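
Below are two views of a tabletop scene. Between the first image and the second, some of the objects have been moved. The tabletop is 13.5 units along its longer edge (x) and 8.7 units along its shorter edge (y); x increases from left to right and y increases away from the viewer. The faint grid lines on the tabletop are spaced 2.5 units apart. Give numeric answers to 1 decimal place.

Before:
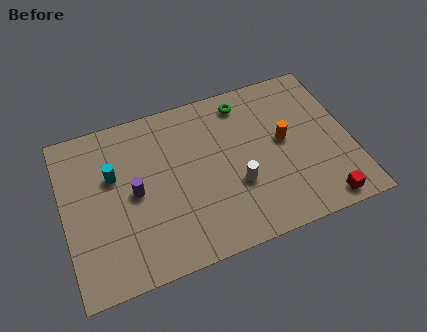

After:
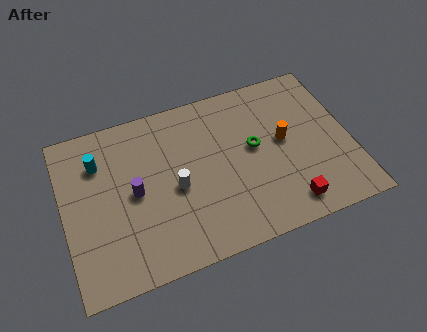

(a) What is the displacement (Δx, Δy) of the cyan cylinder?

(-0.6, 0.9)

The cyan cylinder was at about (2.4, 5.5) and moved to about (1.8, 6.4).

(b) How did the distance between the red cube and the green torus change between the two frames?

-3.5

The distance was about 7.2 in the first image and 3.7 in the second, so they moved 3.5 units closer together.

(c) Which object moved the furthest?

the white cylinder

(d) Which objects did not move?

the purple cylinder and the orange cylinder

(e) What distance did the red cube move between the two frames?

1.6

From (11.8, 0.9) to (10.2, 1.3), the red cube covered √(1.6² + 0.4²) ≈ 1.6 units.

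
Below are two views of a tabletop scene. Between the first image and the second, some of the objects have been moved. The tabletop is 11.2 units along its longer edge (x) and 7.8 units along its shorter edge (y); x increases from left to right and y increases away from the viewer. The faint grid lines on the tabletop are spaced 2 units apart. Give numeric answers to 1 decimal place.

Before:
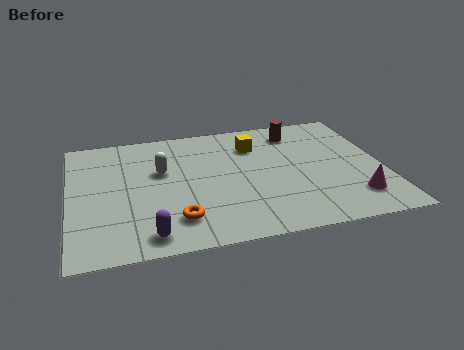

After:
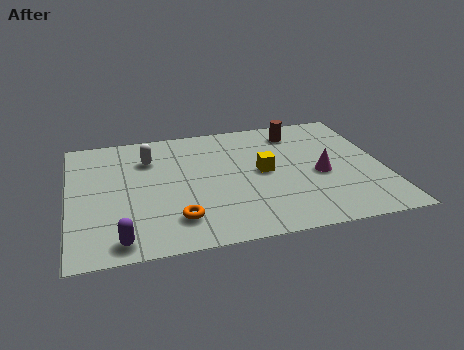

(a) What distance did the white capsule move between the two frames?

1.0

The white capsule was near (3.3, 4.8) before and (2.9, 5.7) after, so it travelled √(0.4² + 0.9²) ≈ 1.0 units.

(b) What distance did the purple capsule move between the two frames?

1.0

The purple capsule was near (2.7, 1.0) before and (1.7, 0.9) after, so it travelled √(1.0² + 0.1²) ≈ 1.0 units.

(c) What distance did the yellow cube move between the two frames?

1.8

The yellow cube was near (6.7, 5.8) before and (6.9, 4.0) after, so it travelled √(0.2² + 1.8²) ≈ 1.8 units.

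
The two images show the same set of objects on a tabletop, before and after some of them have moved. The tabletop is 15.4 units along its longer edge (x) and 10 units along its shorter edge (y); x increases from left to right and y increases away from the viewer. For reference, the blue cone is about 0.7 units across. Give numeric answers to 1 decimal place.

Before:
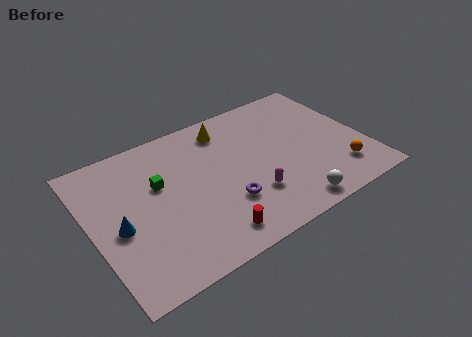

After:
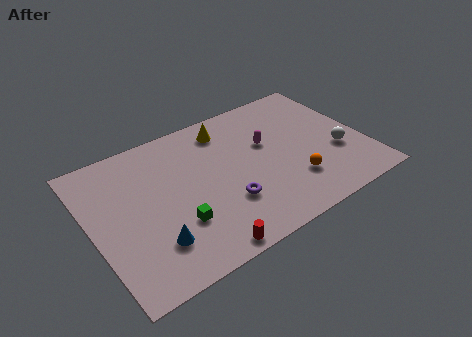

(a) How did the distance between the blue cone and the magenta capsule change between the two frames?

+0.6

Before: roughly 7.4 units apart; after: 8.0. That's 0.6 units further apart.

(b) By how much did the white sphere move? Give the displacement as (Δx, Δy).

(3.3, 2.5)

The white sphere was at about (10.5, 1.1) and moved to about (13.8, 3.6).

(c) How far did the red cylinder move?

0.9

The red cylinder moved from about (6.0, 1.5) to (5.4, 0.8), a distance of √(0.6² + 0.7²) ≈ 0.9.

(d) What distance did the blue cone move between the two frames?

2.5

The blue cone was near (1.4, 4.4) before and (3.0, 2.5) after, so it travelled √(1.6² + 1.9²) ≈ 2.5 units.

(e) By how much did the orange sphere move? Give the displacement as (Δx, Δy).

(-2.6, 0.5)

The orange sphere was at about (13.6, 2.2) and moved to about (11.0, 2.7).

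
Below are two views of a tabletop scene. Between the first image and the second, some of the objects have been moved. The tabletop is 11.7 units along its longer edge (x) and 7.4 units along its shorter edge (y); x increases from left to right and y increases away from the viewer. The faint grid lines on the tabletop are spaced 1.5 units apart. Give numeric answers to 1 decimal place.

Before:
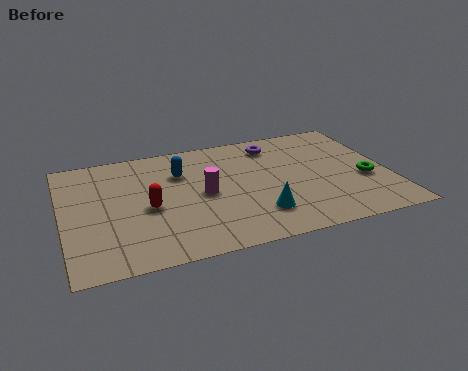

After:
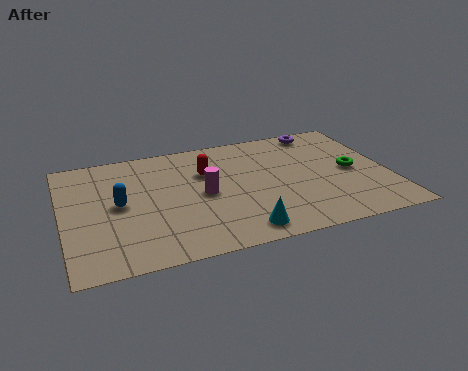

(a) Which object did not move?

the magenta cylinder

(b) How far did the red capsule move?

2.8

From (3.0, 3.3) to (5.2, 5.0), the red capsule covered √(2.2² + 1.7²) ≈ 2.8 units.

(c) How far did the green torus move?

0.8

The green torus was near (10.8, 2.9) before and (10.4, 3.6) after, so it travelled √(0.4² + 0.7²) ≈ 0.8 units.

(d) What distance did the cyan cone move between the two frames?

1.1

The cyan cone was near (6.8, 1.8) before and (6.1, 1.0) after, so it travelled √(0.7² + 0.8²) ≈ 1.1 units.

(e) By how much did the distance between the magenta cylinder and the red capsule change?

-0.6

Before: roughly 2.0 units apart; after: 1.4. That's 0.6 units closer together.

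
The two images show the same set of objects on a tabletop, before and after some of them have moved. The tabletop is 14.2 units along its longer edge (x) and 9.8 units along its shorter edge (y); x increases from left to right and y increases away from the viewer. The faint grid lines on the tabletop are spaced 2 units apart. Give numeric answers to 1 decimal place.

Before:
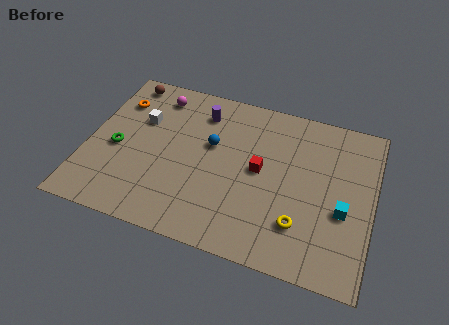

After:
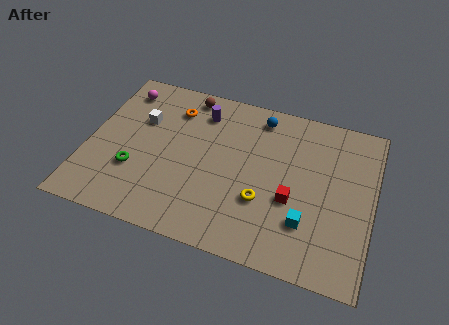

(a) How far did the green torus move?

1.5

The green torus was near (1.5, 4.3) before and (2.5, 3.2) after, so it travelled √(1.0² + 1.1²) ≈ 1.5 units.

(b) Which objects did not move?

the white cube and the purple cylinder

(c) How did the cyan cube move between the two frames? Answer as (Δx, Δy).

(-1.7, -1.2)

The cyan cube started near (12.8, 3.9) and ended near (11.1, 2.7).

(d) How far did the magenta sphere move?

1.8

The magenta sphere was near (3.1, 8.2) before and (1.3, 8.1) after, so it travelled √(1.8² + 0.1²) ≈ 1.8 units.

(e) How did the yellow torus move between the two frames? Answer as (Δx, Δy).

(-1.9, 0.8)

From the two frames, the yellow torus sits at roughly (10.8, 2.5) before and (8.9, 3.3) after.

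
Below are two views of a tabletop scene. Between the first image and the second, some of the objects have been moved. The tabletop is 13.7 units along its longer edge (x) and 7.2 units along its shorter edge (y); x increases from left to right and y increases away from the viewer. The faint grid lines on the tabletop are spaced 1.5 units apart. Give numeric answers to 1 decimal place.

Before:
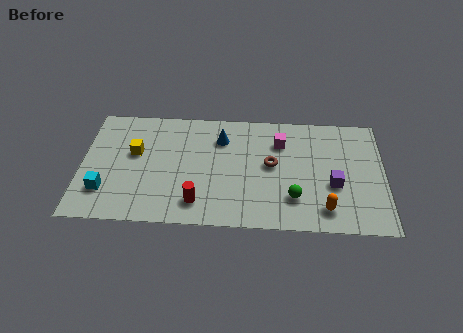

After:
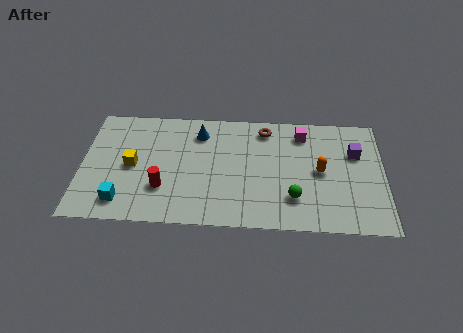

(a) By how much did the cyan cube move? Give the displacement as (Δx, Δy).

(0.8, -0.6)

From the two frames, the cyan cube sits at roughly (1.1, 1.9) before and (1.9, 1.3) after.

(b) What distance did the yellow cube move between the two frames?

0.8

From (2.4, 4.3) to (2.3, 3.5), the yellow cube covered √(0.1² + 0.8²) ≈ 0.8 units.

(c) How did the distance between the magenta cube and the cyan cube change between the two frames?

+0.7

The distance was about 8.6 in the first image and 9.3 in the second, so they moved 0.7 units further apart.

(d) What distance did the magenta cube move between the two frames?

1.2

From (9.0, 5.3) to (10.0, 5.9), the magenta cube covered √(1.0² + 0.6²) ≈ 1.2 units.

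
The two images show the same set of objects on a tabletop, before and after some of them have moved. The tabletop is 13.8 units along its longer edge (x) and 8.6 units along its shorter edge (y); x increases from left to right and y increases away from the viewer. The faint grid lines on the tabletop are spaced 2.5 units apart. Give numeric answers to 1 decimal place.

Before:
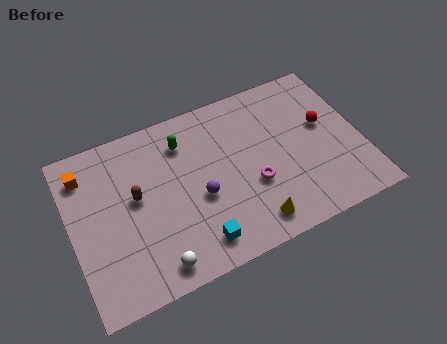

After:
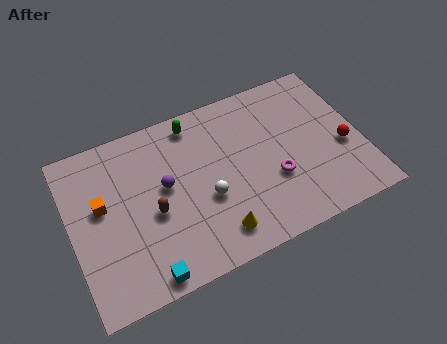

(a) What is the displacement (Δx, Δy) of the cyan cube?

(-2.5, -0.6)

The cyan cube was at about (5.6, 1.4) and moved to about (3.1, 0.8).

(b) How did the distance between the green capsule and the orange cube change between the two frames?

+0.6

The distance was about 4.7 in the first image and 5.3 in the second, so they moved 0.6 units further apart.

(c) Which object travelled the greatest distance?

the white sphere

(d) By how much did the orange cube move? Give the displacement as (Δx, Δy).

(0.6, -1.9)

The orange cube started near (0.9, 6.9) and ended near (1.5, 5.0).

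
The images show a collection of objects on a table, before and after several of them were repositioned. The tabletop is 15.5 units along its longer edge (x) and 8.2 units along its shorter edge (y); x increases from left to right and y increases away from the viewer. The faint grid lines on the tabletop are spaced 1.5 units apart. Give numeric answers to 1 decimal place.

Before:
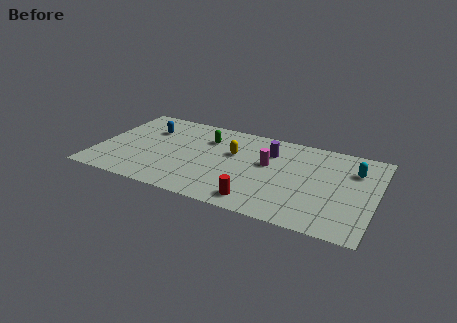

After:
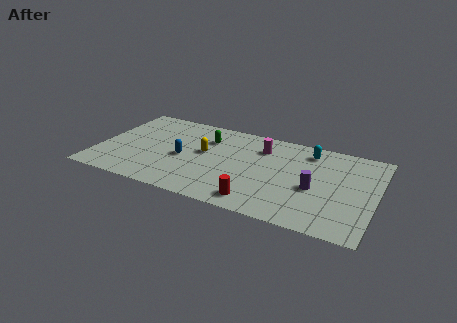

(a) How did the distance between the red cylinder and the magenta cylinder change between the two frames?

+1.4

The distance was about 3.6 in the first image and 5.0 in the second, so they moved 1.4 units further apart.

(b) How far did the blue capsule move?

3.0

From (2.6, 5.8) to (4.8, 3.7), the blue capsule covered √(2.2² + 2.1²) ≈ 3.0 units.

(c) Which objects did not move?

the red cylinder and the green capsule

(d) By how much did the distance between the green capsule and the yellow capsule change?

-0.4

The distance was about 1.8 in the first image and 1.4 in the second, so they moved 0.4 units closer together.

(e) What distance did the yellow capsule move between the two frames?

1.7

The yellow capsule was near (7.5, 5.1) before and (5.9, 4.6) after, so it travelled √(1.6² + 0.5²) ≈ 1.7 units.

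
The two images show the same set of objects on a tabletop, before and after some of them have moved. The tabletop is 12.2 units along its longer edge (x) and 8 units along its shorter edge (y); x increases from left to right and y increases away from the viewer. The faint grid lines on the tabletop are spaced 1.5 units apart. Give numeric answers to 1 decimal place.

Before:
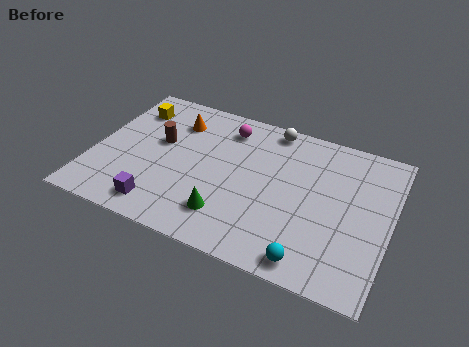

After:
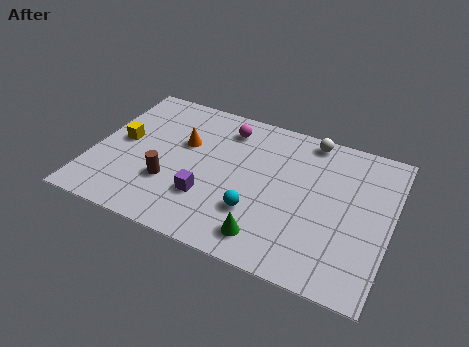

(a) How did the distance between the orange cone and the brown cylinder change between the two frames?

+0.9

Before: roughly 1.5 units apart; after: 2.4. That's 0.9 units further apart.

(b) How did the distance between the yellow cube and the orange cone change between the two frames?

+0.7

Before: roughly 1.9 units apart; after: 2.6. That's 0.7 units further apart.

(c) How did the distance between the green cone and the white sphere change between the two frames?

+0.5

Before: roughly 5.5 units apart; after: 6.0. That's 0.5 units further apart.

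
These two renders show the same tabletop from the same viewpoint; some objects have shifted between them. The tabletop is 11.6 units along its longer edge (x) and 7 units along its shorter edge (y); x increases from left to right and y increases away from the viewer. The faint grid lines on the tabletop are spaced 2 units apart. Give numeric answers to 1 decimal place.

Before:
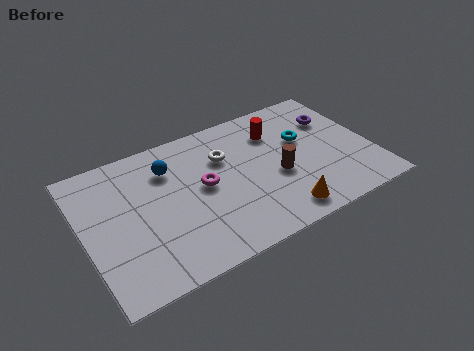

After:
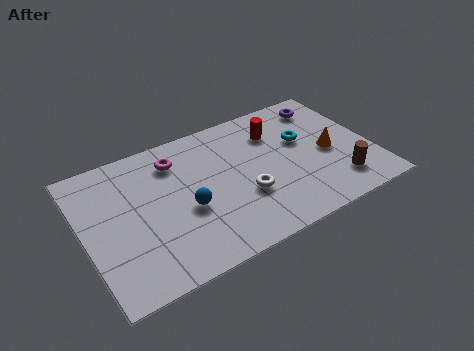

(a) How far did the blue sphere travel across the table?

2.3

From (3.6, 5.2) to (4.0, 2.9), the blue sphere covered √(0.4² + 2.3²) ≈ 2.3 units.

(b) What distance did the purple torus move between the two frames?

0.9

From (10.4, 4.9) to (10.2, 5.8), the purple torus covered √(0.2² + 0.9²) ≈ 0.9 units.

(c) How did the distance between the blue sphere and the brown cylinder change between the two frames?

+1.5

Before: roughly 4.7 units apart; after: 6.2. That's 1.5 units further apart.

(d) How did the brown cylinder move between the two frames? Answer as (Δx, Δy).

(2.3, -1.4)

From the two frames, the brown cylinder sits at roughly (7.7, 2.9) before and (10.0, 1.5) after.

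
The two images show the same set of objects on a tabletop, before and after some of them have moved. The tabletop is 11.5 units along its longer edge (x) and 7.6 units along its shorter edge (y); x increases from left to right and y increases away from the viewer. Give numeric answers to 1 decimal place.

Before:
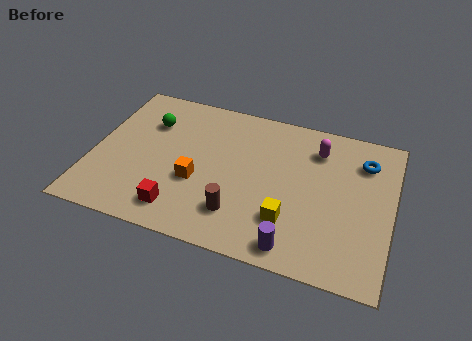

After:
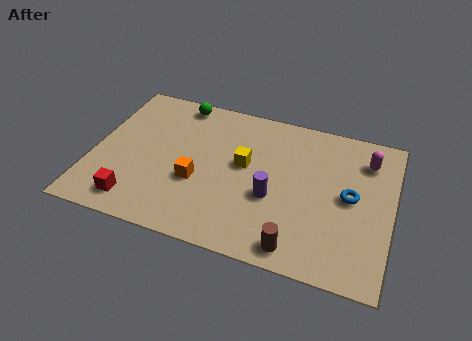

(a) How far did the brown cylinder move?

2.5

The brown cylinder was near (5.8, 1.8) before and (8.1, 0.9) after, so it travelled √(2.3² + 0.9²) ≈ 2.5 units.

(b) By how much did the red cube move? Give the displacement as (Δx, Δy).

(-1.7, -0.1)

From the two frames, the red cube sits at roughly (3.6, 1.3) before and (1.9, 1.2) after.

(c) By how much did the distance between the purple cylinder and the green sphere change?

-2.0

Before: roughly 7.5 units apart; after: 5.5. That's 2.0 units closer together.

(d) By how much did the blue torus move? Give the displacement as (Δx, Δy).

(-0.4, -1.9)

The blue torus started near (10.3, 5.8) and ended near (9.9, 3.9).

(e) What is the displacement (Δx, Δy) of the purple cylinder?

(-1.0, 2.1)

The purple cylinder started near (8.0, 0.9) and ended near (7.0, 3.0).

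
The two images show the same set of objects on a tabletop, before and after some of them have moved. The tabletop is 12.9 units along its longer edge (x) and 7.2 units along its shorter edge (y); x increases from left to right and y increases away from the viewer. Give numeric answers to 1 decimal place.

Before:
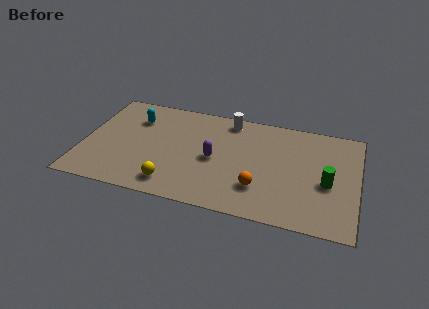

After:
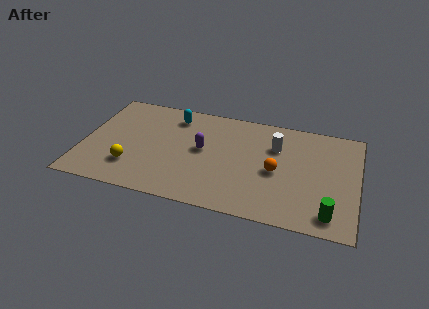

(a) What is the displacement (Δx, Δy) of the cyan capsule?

(1.8, 0.6)

The cyan capsule started near (2.3, 5.3) and ended near (4.1, 5.9).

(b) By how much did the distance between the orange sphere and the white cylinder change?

-2.9

Before: roughly 4.6 units apart; after: 1.7. That's 2.9 units closer together.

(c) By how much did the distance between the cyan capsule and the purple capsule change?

-1.8

Before: roughly 4.3 units apart; after: 2.5. That's 1.8 units closer together.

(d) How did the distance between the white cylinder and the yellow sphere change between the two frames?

+1.7

Before: roughly 5.6 units apart; after: 7.3. That's 1.7 units further apart.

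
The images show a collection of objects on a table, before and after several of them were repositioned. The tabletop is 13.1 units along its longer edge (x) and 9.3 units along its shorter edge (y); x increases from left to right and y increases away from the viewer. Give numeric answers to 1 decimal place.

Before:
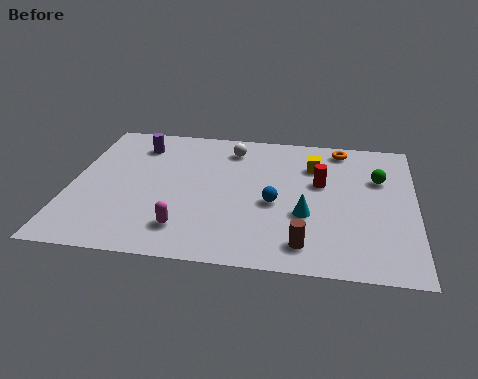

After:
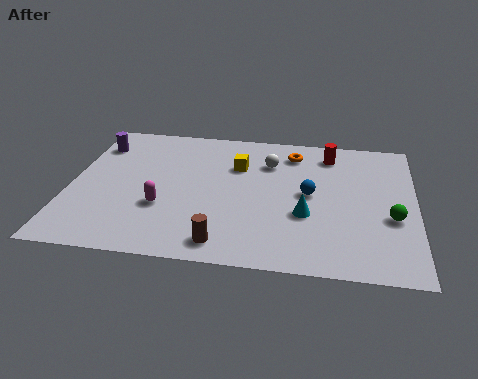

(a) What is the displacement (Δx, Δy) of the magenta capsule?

(-0.9, 1.3)

The magenta capsule was at about (4.5, 1.9) and moved to about (3.6, 3.2).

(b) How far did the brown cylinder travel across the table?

3.0

The brown cylinder moved from about (9.0, 1.5) to (6.0, 1.2), a distance of √(3.0² + 0.3²) ≈ 3.0.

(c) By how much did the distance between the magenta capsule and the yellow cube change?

-2.6

They were about 6.8 units apart before and 4.2 after — 2.6 units closer together.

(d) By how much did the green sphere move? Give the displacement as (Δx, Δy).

(0.5, -2.6)

The green sphere started near (11.7, 6.2) and ended near (12.2, 3.6).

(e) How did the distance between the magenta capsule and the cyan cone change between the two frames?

+0.7

They were about 4.7 units apart before and 5.4 after — 0.7 units further apart.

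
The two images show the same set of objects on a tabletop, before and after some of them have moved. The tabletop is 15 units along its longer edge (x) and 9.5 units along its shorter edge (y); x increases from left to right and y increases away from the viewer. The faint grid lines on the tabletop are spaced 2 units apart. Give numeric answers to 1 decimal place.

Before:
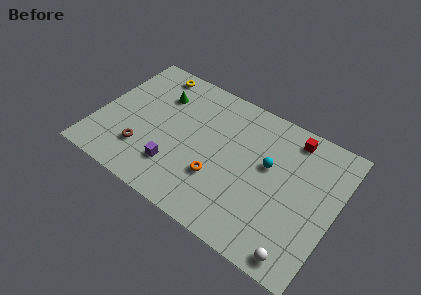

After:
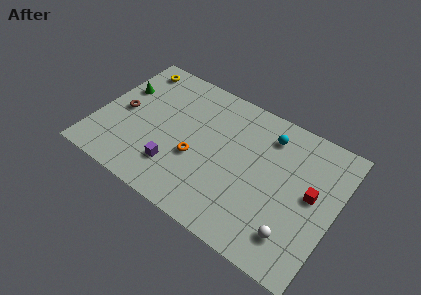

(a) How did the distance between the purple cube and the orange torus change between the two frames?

-1.0

The distance was about 2.7 in the first image and 1.7 in the second, so they moved 1.0 units closer together.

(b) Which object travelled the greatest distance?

the red cube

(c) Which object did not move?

the purple cube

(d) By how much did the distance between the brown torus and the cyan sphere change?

+1.3

They were about 8.1 units apart before and 9.4 after — 1.3 units further apart.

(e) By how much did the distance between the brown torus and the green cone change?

-2.8

Before: roughly 4.4 units apart; after: 1.6. That's 2.8 units closer together.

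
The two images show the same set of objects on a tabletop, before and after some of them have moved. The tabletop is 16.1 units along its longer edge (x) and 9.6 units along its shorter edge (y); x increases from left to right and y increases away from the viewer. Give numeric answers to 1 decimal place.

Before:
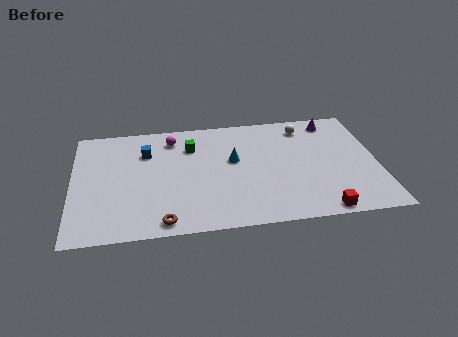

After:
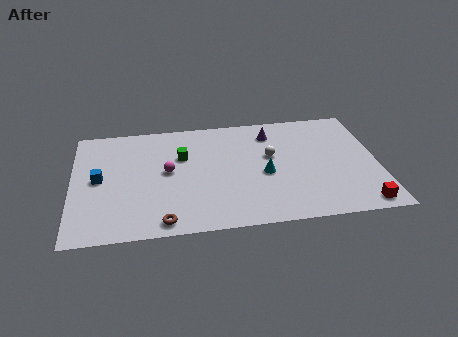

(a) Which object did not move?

the brown torus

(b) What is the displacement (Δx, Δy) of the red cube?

(2.1, 0.2)

From the two frames, the red cube sits at roughly (12.9, 0.8) before and (15.0, 1.0) after.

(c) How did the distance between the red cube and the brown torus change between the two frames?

+2.1

The distance was about 8.2 in the first image and 10.3 in the second, so they moved 2.1 units further apart.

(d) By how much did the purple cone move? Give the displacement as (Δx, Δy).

(-3.3, -0.6)

From the two frames, the purple cone sits at roughly (13.9, 8.3) before and (10.6, 7.7) after.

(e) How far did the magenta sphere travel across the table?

2.8

From (5.3, 7.9) to (5.0, 5.1), the magenta sphere covered √(0.3² + 2.8²) ≈ 2.8 units.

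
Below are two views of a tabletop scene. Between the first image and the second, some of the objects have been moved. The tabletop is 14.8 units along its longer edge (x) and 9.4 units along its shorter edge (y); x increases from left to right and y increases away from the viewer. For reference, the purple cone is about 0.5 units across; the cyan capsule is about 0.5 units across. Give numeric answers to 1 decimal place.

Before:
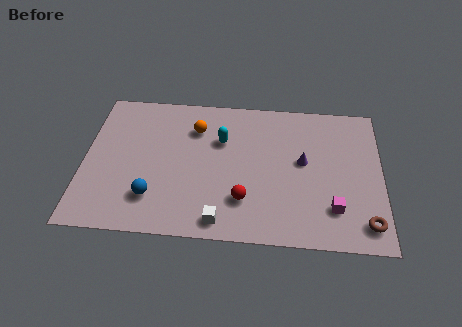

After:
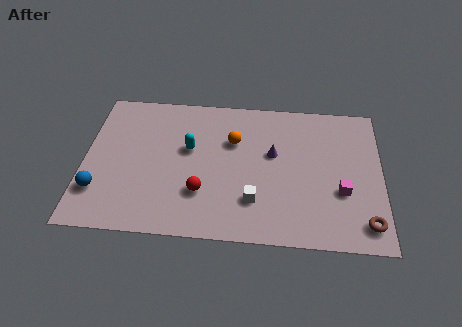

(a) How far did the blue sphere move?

2.7

The blue sphere was near (3.5, 2.3) before and (0.8, 2.5) after, so it travelled √(2.7² + 0.2²) ≈ 2.7 units.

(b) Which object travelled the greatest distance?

the blue sphere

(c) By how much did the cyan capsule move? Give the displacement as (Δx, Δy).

(-1.6, -0.7)

From the two frames, the cyan capsule sits at roughly (6.8, 6.3) before and (5.2, 5.6) after.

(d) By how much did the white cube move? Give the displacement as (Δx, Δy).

(1.6, 1.4)

The white cube was at about (6.9, 1.1) and moved to about (8.5, 2.5).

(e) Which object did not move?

the brown torus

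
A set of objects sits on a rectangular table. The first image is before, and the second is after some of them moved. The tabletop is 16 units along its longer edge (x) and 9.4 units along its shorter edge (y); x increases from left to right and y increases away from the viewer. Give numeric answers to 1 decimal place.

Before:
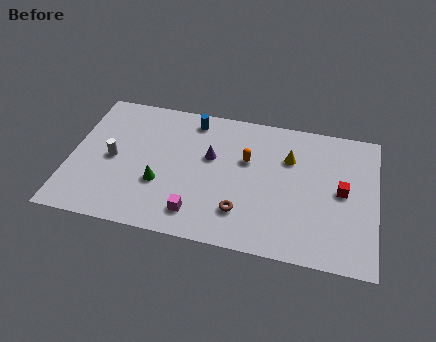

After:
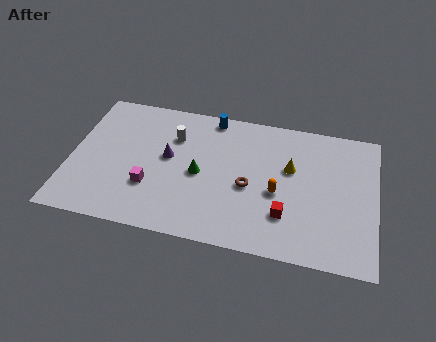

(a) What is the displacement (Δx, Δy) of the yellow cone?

(0.1, -0.7)

The yellow cone started near (11.4, 6.5) and ended near (11.5, 5.8).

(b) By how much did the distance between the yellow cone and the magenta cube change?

+1.1

Before: roughly 6.6 units apart; after: 7.7. That's 1.1 units further apart.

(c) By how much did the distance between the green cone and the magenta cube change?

+0.3

Before: roughly 2.6 units apart; after: 2.9. That's 0.3 units further apart.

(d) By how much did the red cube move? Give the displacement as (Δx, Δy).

(-2.8, -2.2)

From the two frames, the red cube sits at roughly (14.2, 4.8) before and (11.4, 2.6) after.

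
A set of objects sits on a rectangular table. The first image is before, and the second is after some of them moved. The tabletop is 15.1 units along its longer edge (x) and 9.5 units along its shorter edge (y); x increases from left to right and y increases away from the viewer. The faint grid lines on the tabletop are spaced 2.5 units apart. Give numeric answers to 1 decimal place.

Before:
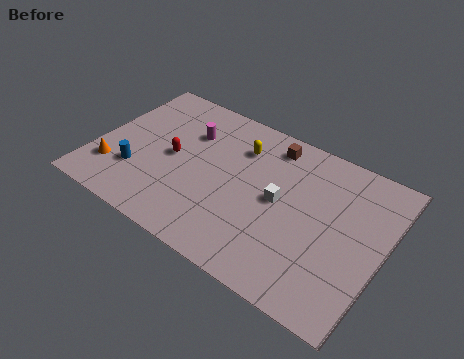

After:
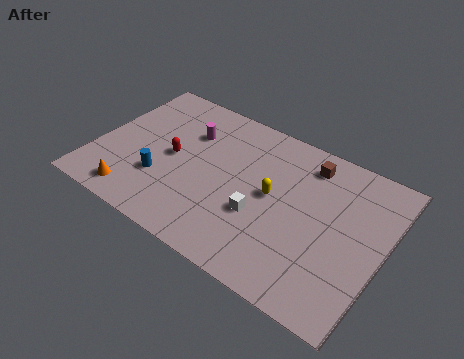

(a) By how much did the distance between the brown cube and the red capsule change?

+1.6

The distance was about 5.8 in the first image and 7.4 in the second, so they moved 1.6 units further apart.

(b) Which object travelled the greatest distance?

the yellow capsule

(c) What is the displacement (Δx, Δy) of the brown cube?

(2.0, -0.2)

From the two frames, the brown cube sits at roughly (8.7, 8.1) before and (10.7, 7.9) after.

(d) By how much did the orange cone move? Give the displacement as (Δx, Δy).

(1.4, -1.1)

The orange cone was at about (1.2, 2.4) and moved to about (2.6, 1.3).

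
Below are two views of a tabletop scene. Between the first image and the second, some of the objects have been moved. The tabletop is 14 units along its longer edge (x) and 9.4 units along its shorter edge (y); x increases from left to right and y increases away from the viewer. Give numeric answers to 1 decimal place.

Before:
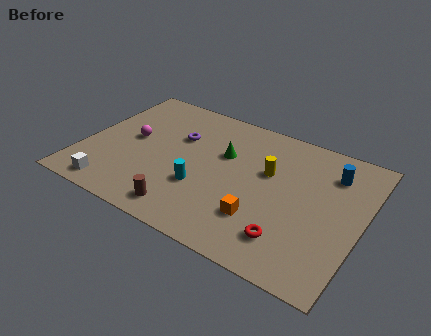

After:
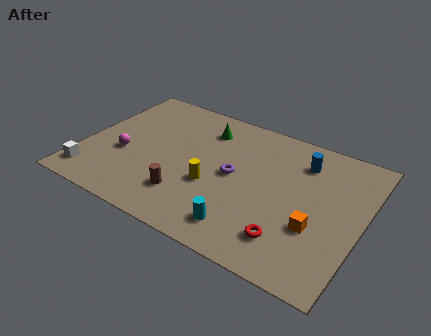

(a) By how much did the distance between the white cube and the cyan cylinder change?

+3.1

The distance was about 4.7 in the first image and 7.8 in the second, so they moved 3.1 units further apart.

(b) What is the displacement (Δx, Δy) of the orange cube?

(2.6, 0.7)

From the two frames, the orange cube sits at roughly (9.3, 2.6) before and (11.9, 3.3) after.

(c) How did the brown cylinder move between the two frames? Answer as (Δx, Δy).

(-0.1, 1.0)

From the two frames, the brown cylinder sits at roughly (5.7, 1.3) before and (5.6, 2.3) after.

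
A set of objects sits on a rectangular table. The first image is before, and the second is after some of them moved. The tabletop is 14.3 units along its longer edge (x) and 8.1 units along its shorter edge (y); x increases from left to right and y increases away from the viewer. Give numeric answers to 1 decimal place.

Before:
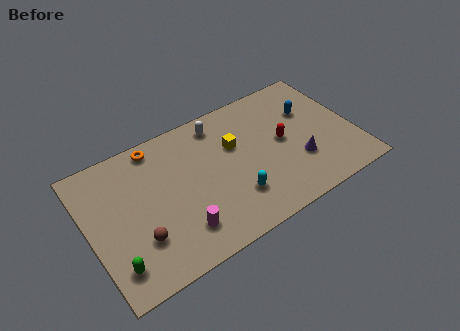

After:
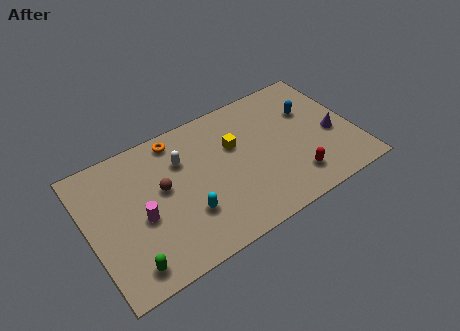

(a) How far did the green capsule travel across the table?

0.8

From (1.0, 1.6) to (1.7, 1.2), the green capsule covered √(0.7² + 0.4²) ≈ 0.8 units.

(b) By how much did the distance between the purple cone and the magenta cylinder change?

+3.8

Before: roughly 6.6 units apart; after: 10.4. That's 3.8 units further apart.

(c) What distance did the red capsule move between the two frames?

2.5

The red capsule was near (10.5, 4.2) before and (10.7, 1.7) after, so it travelled √(0.2² + 2.5²) ≈ 2.5 units.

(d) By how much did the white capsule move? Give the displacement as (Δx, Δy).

(-2.2, -1.2)

The white capsule was at about (7.4, 6.9) and moved to about (5.2, 5.7).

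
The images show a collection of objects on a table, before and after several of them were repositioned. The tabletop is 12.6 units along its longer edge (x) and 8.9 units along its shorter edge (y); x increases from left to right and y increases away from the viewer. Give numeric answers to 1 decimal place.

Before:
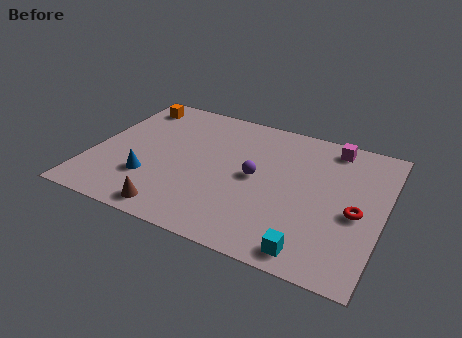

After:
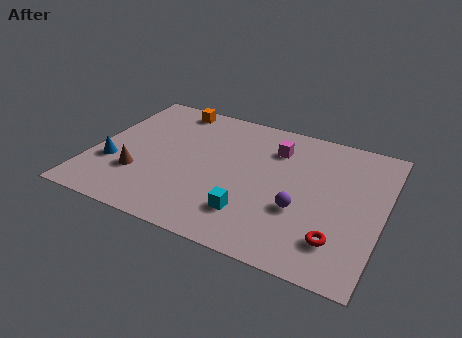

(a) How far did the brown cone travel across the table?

2.5

The brown cone was near (4.0, 1.0) before and (2.2, 2.7) after, so it travelled √(1.8² + 1.7²) ≈ 2.5 units.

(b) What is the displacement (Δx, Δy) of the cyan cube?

(-2.7, 1.1)

The cyan cube was at about (9.9, 1.0) and moved to about (7.2, 2.1).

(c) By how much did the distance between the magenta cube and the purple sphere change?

-0.7

They were about 4.5 units apart before and 3.8 after — 0.7 units closer together.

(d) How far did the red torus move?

2.0

The red torus moved from about (11.5, 3.9) to (10.9, 2.0), a distance of √(0.6² + 1.9²) ≈ 2.0.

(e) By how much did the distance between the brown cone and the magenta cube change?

-2.3

Before: roughly 9.1 units apart; after: 6.8. That's 2.3 units closer together.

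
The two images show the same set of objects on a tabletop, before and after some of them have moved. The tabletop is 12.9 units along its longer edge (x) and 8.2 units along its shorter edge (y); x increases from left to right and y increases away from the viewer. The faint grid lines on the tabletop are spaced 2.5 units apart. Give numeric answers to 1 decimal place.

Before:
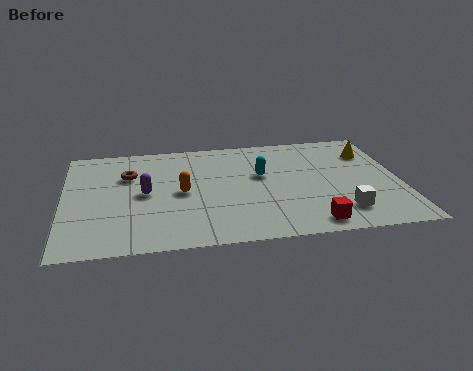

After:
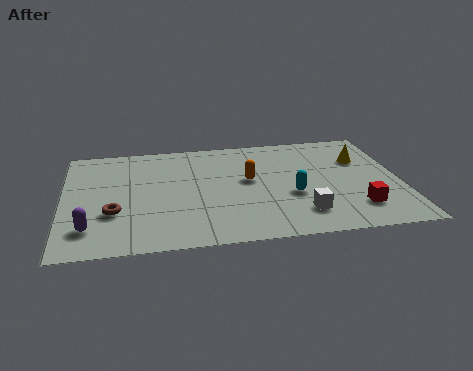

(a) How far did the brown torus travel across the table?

2.9

The brown torus moved from about (2.5, 5.6) to (1.9, 2.8), a distance of √(0.6² + 2.8²) ≈ 2.9.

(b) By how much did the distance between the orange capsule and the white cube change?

-3.0

They were about 6.4 units apart before and 3.4 after — 3.0 units closer together.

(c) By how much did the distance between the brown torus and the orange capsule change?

+2.9

Before: roughly 2.6 units apart; after: 5.5. That's 2.9 units further apart.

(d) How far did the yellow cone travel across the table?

0.6

From (11.9, 6.1) to (11.5, 5.6), the yellow cone covered √(0.4² + 0.5²) ≈ 0.6 units.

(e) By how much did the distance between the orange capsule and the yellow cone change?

-3.2

They were about 7.7 units apart before and 4.5 after — 3.2 units closer together.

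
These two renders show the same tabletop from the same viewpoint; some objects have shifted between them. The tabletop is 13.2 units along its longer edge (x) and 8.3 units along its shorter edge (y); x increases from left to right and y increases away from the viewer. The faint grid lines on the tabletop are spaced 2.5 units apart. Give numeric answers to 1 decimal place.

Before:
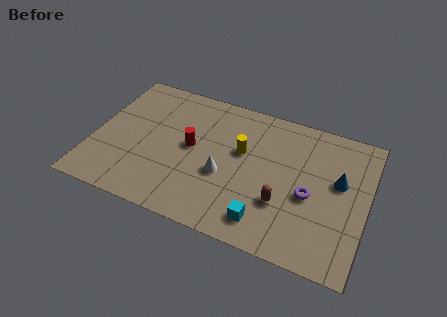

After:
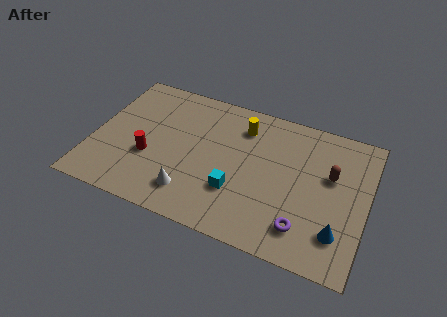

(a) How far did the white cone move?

2.1

The white cone moved from about (6.4, 3.3) to (5.0, 1.7), a distance of √(1.4² + 1.6²) ≈ 2.1.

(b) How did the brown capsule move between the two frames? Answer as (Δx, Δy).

(2.1, 2.4)

The brown capsule started near (9.3, 2.7) and ended near (11.4, 5.1).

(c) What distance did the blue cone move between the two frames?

2.9

The blue cone moved from about (11.8, 4.9) to (12.0, 2.0), a distance of √(0.2² + 2.9²) ≈ 2.9.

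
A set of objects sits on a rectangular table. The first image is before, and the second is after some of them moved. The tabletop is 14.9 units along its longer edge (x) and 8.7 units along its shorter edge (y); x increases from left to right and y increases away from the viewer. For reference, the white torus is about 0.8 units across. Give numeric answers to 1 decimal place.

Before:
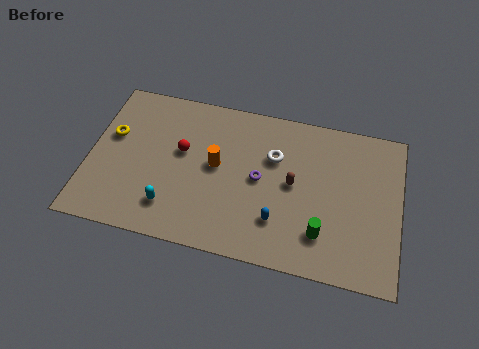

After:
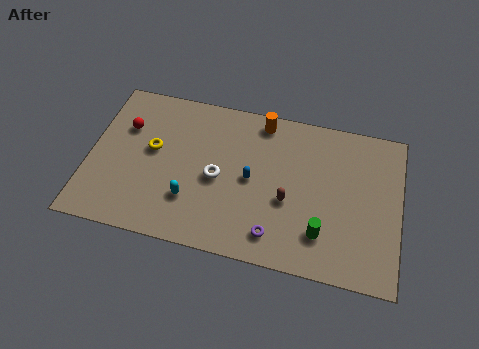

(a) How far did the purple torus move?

3.0

The purple torus was near (8.2, 4.4) before and (9.1, 1.5) after, so it travelled √(0.9² + 2.9²) ≈ 3.0 units.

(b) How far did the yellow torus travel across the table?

2.0

The yellow torus moved from about (1.0, 5.3) to (3.0, 4.9), a distance of √(2.0² + 0.4²) ≈ 2.0.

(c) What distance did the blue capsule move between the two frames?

2.4

From (9.2, 2.3) to (7.8, 4.3), the blue capsule covered √(1.4² + 2.0²) ≈ 2.4 units.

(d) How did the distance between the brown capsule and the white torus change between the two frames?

+1.8

The distance was about 1.6 in the first image and 3.4 in the second, so they moved 1.8 units further apart.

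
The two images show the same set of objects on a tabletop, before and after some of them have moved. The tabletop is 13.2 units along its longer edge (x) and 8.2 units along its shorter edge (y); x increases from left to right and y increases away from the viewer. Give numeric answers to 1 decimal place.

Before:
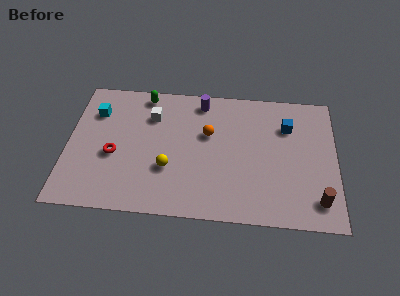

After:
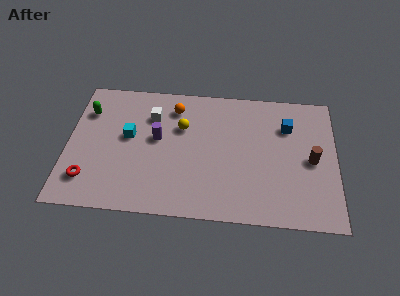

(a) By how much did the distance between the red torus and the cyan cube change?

+0.6

Before: roughly 2.8 units apart; after: 3.4. That's 0.6 units further apart.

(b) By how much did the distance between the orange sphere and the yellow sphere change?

-1.7

The distance was about 3.0 in the first image and 1.3 in the second, so they moved 1.7 units closer together.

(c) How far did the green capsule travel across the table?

3.1

From (3.7, 7.3) to (0.9, 6.0), the green capsule covered √(2.8² + 1.3²) ≈ 3.1 units.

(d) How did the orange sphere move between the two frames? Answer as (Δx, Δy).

(-1.7, 1.5)

The orange sphere started near (6.9, 5.1) and ended near (5.2, 6.6).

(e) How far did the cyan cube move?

2.2

The cyan cube was near (1.3, 6.0) before and (3.0, 4.6) after, so it travelled √(1.7² + 1.4²) ≈ 2.2 units.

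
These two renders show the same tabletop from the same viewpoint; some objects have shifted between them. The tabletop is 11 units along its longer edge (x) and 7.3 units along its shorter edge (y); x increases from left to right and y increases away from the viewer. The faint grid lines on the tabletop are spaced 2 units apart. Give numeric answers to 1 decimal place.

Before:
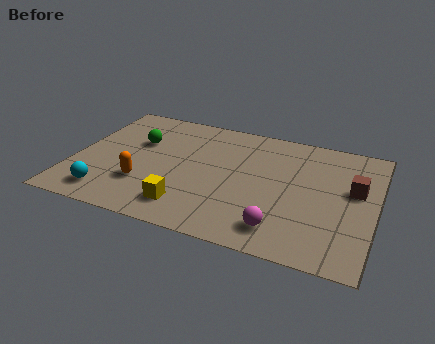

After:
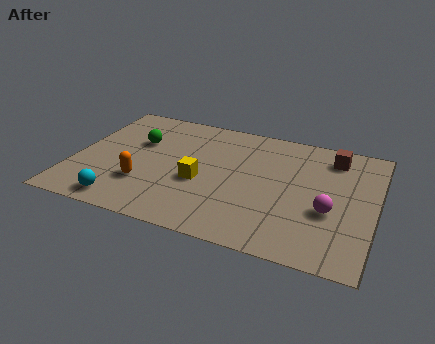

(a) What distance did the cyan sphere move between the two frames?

0.7

From (1.5, 1.2) to (2.1, 0.9), the cyan sphere covered √(0.6² + 0.3²) ≈ 0.7 units.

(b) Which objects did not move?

the green sphere and the orange capsule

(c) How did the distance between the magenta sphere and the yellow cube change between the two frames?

+1.3

They were about 3.4 units apart before and 4.7 after — 1.3 units further apart.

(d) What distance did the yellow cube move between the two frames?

1.6

The yellow cube moved from about (4.4, 1.4) to (4.7, 3.0), a distance of √(0.3² + 1.6²) ≈ 1.6.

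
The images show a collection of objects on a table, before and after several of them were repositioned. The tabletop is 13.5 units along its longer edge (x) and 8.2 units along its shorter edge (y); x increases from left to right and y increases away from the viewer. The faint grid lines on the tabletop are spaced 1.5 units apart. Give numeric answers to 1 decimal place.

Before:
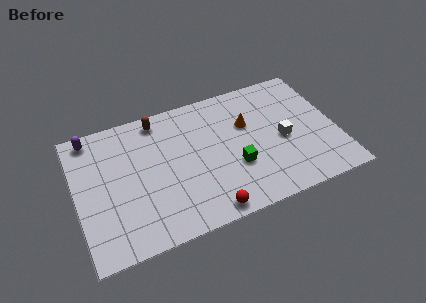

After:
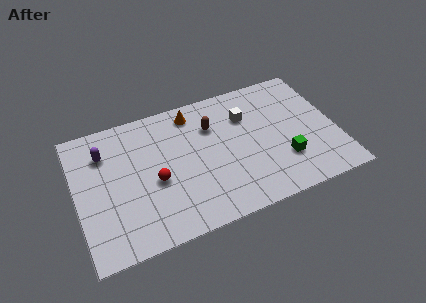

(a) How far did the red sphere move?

3.6

The red sphere moved from about (6.4, 0.8) to (4.0, 3.5), a distance of √(2.4² + 2.7²) ≈ 3.6.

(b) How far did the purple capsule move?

1.3

The purple capsule moved from about (1.0, 7.3) to (1.6, 6.1), a distance of √(0.6² + 1.2²) ≈ 1.3.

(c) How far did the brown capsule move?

3.0

The brown capsule moved from about (4.5, 7.2) to (7.2, 5.8), a distance of √(2.7² + 1.4²) ≈ 3.0.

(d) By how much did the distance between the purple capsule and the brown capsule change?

+2.1

Before: roughly 3.5 units apart; after: 5.6. That's 2.1 units further apart.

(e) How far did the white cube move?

2.7

The white cube was near (10.7, 3.7) before and (9.0, 5.8) after, so it travelled √(1.7² + 2.1²) ≈ 2.7 units.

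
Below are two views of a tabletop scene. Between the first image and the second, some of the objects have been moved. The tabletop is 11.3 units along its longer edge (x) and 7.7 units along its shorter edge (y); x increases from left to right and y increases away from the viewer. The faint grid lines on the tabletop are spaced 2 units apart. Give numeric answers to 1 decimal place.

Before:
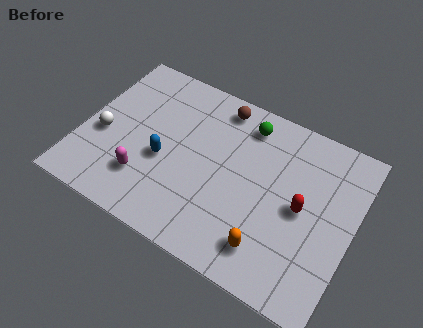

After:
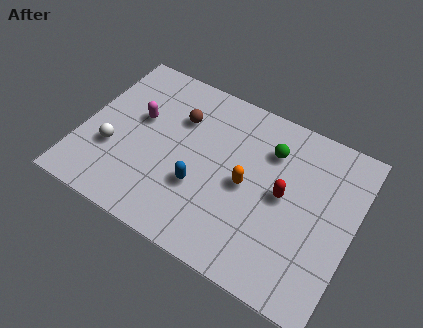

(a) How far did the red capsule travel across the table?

0.8

The red capsule moved from about (9.2, 3.8) to (8.4, 4.0), a distance of √(0.8² + 0.2²) ≈ 0.8.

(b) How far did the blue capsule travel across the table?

1.7

The blue capsule was near (3.5, 3.2) before and (5.1, 2.7) after, so it travelled √(1.6² + 0.5²) ≈ 1.7 units.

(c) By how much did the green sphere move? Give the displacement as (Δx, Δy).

(1.1, -0.7)

The green sphere started near (6.5, 6.4) and ended near (7.6, 5.7).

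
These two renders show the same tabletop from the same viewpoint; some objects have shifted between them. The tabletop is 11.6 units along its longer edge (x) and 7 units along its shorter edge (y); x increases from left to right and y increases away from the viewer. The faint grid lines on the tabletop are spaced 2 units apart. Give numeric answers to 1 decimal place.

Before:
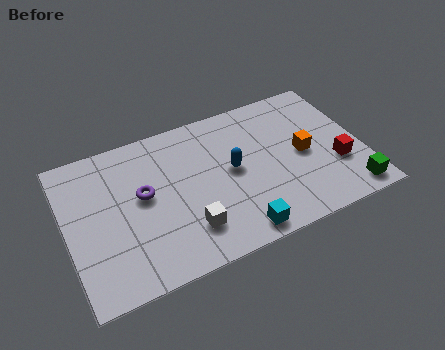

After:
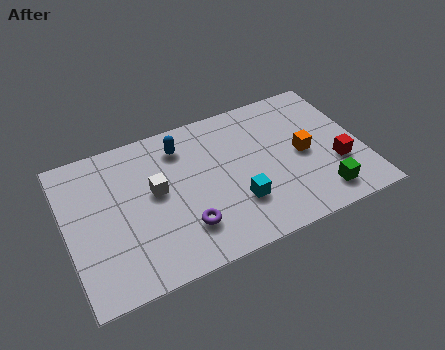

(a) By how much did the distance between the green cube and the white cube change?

+0.4

The distance was about 6.4 in the first image and 6.8 in the second, so they moved 0.4 units further apart.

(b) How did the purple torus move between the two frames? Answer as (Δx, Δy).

(1.4, -2.1)

The purple torus was at about (3.0, 3.9) and moved to about (4.4, 1.8).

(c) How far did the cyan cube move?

1.3

The cyan cube moved from about (6.3, 0.8) to (6.5, 2.1), a distance of √(0.2² + 1.3²) ≈ 1.3.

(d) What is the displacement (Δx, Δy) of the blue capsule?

(-1.8, 1.9)

The blue capsule started near (6.5, 3.7) and ended near (4.7, 5.6).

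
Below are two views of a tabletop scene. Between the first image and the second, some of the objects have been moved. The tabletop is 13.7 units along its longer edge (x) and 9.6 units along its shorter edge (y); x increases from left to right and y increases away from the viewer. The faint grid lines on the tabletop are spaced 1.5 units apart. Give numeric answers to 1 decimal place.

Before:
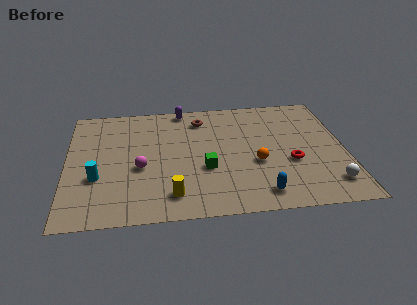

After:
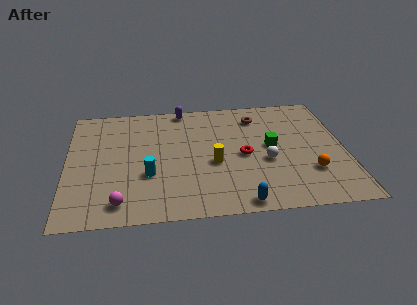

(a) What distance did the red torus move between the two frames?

2.4

The red torus moved from about (11.0, 3.7) to (8.7, 4.5), a distance of √(2.3² + 0.8²) ≈ 2.4.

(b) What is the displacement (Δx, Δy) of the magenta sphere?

(-1.0, -2.6)

The magenta sphere was at about (3.6, 4.0) and moved to about (2.6, 1.4).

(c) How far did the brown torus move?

2.8

From (6.7, 7.8) to (9.5, 7.7), the brown torus covered √(2.8² + 0.1²) ≈ 2.8 units.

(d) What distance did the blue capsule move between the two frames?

1.2

The blue capsule moved from about (9.4, 1.4) to (8.4, 0.8), a distance of √(1.0² + 0.6²) ≈ 1.2.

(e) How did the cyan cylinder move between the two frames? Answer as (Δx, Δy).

(2.5, 0.0)

The cyan cylinder was at about (1.5, 3.4) and moved to about (4.0, 3.4).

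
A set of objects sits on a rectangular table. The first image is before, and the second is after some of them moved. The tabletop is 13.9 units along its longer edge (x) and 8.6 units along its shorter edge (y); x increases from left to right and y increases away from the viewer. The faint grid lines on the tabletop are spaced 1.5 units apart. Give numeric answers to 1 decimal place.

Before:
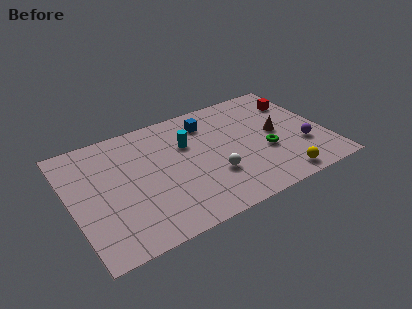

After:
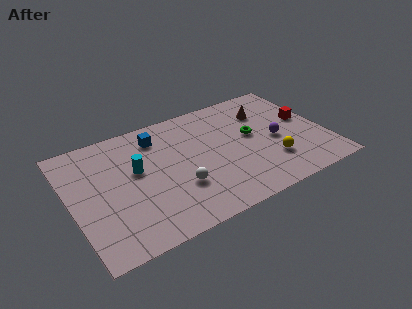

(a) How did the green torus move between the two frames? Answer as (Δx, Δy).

(-0.5, 1.5)

From the two frames, the green torus sits at roughly (10.5, 3.3) before and (10.0, 4.8) after.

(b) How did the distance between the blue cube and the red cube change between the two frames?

+3.3

The distance was about 5.0 in the first image and 8.3 in the second, so they moved 3.3 units further apart.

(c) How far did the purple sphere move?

1.7

The purple sphere was near (12.5, 2.8) before and (11.2, 3.9) after, so it travelled √(1.3² + 1.1²) ≈ 1.7 units.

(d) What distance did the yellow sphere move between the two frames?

1.4

From (10.9, 1.0) to (10.7, 2.4), the yellow sphere covered √(0.2² + 1.4²) ≈ 1.4 units.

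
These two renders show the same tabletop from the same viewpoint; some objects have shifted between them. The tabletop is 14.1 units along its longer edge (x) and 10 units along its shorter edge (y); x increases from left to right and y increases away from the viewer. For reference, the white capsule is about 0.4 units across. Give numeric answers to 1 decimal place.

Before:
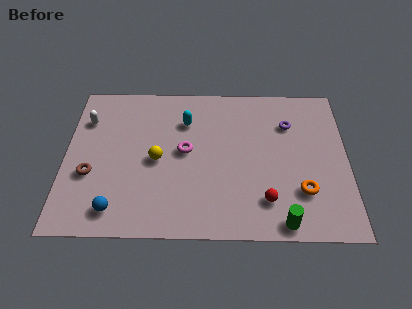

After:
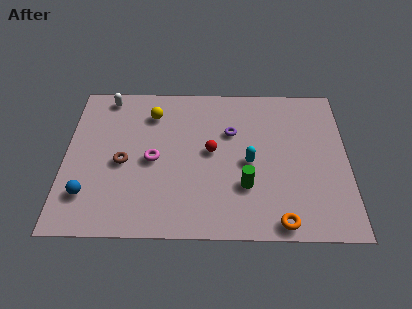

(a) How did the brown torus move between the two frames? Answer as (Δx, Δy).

(1.6, 0.8)

The brown torus started near (1.3, 3.7) and ended near (2.9, 4.5).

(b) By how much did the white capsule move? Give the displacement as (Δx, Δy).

(1.0, 1.6)

From the two frames, the white capsule sits at roughly (1.0, 7.3) before and (2.0, 8.9) after.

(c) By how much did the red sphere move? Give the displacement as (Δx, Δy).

(-2.7, 3.1)

From the two frames, the red sphere sits at roughly (10.0, 2.2) before and (7.3, 5.3) after.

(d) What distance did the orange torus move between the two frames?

2.2

The orange torus was near (11.8, 2.8) before and (10.7, 0.9) after, so it travelled √(1.1² + 1.9²) ≈ 2.2 units.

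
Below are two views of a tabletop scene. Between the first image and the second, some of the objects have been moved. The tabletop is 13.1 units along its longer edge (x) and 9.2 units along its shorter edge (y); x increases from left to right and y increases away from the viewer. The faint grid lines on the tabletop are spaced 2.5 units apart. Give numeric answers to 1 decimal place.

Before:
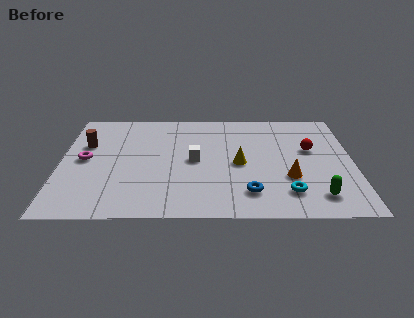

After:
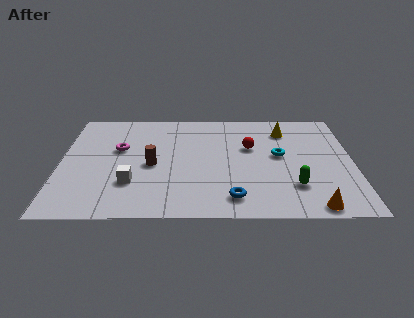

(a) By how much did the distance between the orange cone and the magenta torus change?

+0.6

They were about 9.2 units apart before and 9.8 after — 0.6 units further apart.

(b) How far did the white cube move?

3.4

The white cube was near (6.0, 4.6) before and (3.2, 2.7) after, so it travelled √(2.8² + 1.9²) ≈ 3.4 units.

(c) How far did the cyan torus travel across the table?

3.1

From (10.1, 1.9) to (9.8, 5.0), the cyan torus covered √(0.3² + 3.1²) ≈ 3.1 units.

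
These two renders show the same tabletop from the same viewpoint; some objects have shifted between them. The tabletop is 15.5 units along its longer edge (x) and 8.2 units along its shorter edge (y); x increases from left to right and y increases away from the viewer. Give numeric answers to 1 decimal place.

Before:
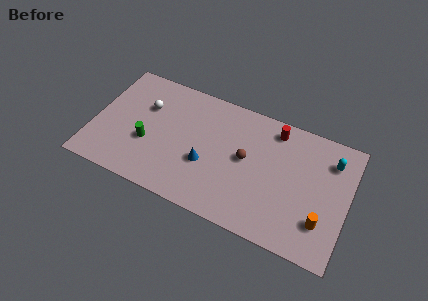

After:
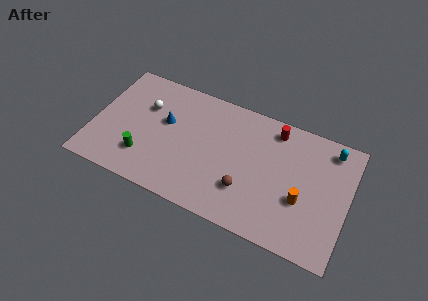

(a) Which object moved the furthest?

the blue cone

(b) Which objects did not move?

the red cylinder and the white sphere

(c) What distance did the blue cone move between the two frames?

3.2

The blue cone moved from about (7.0, 3.1) to (4.3, 4.9), a distance of √(2.7² + 1.8²) ≈ 3.2.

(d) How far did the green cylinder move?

1.0

The green cylinder moved from about (3.4, 3.1) to (3.3, 2.1), a distance of √(0.1² + 1.0²) ≈ 1.0.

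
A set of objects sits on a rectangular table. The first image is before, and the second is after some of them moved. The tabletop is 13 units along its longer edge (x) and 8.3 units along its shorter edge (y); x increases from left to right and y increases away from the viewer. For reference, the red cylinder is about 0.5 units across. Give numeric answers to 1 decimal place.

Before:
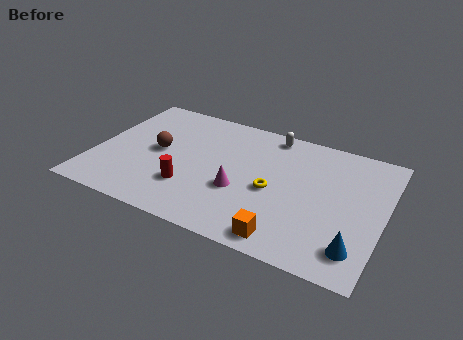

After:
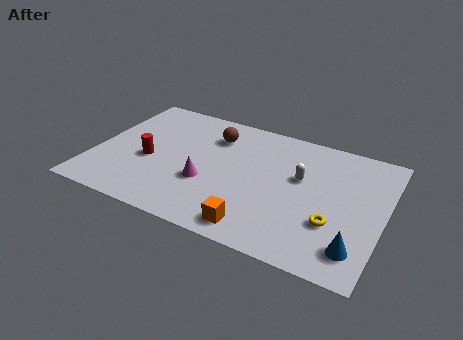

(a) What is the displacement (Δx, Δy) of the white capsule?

(1.6, -2.4)

The white capsule started near (7.6, 7.4) and ended near (9.2, 5.0).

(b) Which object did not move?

the blue cone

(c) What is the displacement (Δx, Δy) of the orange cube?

(-1.3, 0.1)

The orange cube was at about (9.0, 1.0) and moved to about (7.7, 1.1).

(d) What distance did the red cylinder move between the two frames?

2.3

The red cylinder moved from about (4.5, 2.4) to (2.5, 3.5), a distance of √(2.0² + 1.1²) ≈ 2.3.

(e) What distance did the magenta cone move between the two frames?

1.5

The magenta cone was near (6.7, 3.1) before and (5.2, 3.0) after, so it travelled √(1.5² + 0.1²) ≈ 1.5 units.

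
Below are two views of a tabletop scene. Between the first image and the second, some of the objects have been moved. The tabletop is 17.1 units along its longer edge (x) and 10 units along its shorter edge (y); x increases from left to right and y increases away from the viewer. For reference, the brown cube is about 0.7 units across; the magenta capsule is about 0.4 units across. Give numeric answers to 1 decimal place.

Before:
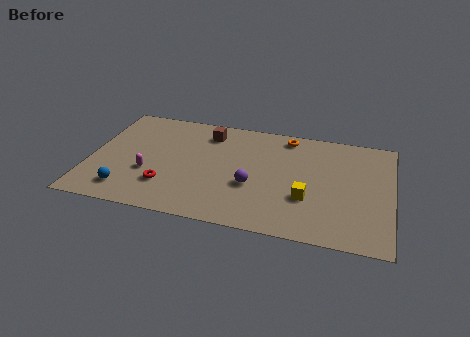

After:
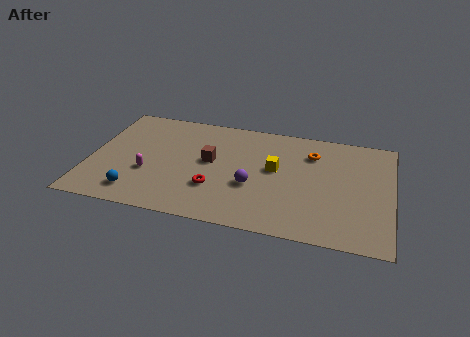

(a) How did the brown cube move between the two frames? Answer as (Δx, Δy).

(0.3, -2.6)

From the two frames, the brown cube sits at roughly (6.5, 8.1) before and (6.8, 5.5) after.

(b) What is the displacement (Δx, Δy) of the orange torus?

(1.5, -1.3)

The orange torus was at about (11.0, 8.8) and moved to about (12.5, 7.5).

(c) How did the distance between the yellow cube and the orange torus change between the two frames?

-2.8

The distance was about 5.6 in the first image and 2.8 in the second, so they moved 2.8 units closer together.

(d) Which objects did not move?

the magenta capsule and the purple sphere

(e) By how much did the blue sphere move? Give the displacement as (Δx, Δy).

(0.6, -0.1)

The blue sphere was at about (2.3, 1.8) and moved to about (2.9, 1.7).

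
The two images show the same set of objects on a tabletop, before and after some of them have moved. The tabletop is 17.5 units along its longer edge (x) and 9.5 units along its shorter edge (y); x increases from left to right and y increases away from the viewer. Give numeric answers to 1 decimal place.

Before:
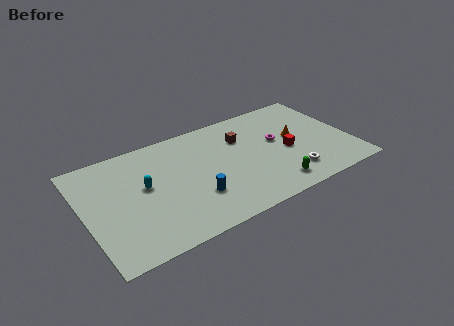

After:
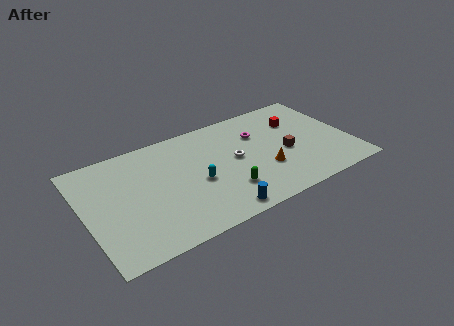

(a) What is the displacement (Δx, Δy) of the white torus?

(-3.3, 3.0)

From the two frames, the white torus sits at roughly (13.2, 2.0) before and (9.9, 5.0) after.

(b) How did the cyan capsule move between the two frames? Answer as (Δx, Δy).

(3.3, -1.2)

The cyan capsule started near (3.9, 5.3) and ended near (7.2, 4.1).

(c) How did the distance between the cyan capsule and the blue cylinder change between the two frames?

-0.6

Before: roughly 3.8 units apart; after: 3.2. That's 0.6 units closer together.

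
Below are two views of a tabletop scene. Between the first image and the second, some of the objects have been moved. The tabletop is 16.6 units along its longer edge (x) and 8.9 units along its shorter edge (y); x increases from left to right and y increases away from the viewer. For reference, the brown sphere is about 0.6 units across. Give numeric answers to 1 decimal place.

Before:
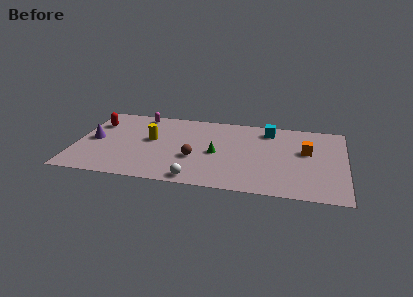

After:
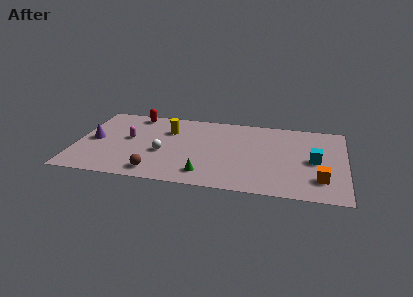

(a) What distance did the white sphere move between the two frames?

3.5

From (7.6, 0.9) to (5.4, 3.6), the white sphere covered √(2.2² + 2.7²) ≈ 3.5 units.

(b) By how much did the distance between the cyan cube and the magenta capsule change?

+3.4

They were about 8.1 units apart before and 11.5 after — 3.4 units further apart.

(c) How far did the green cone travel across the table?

2.6

The green cone was near (8.7, 4.1) before and (8.1, 1.6) after, so it travelled √(0.6² + 2.5²) ≈ 2.6 units.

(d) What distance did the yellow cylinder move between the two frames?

1.6

The yellow cylinder was near (4.6, 5.0) before and (5.6, 6.3) after, so it travelled √(1.0² + 1.3²) ≈ 1.6 units.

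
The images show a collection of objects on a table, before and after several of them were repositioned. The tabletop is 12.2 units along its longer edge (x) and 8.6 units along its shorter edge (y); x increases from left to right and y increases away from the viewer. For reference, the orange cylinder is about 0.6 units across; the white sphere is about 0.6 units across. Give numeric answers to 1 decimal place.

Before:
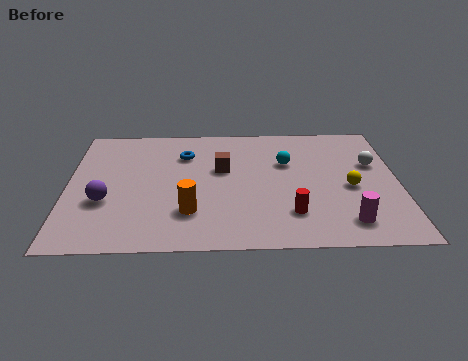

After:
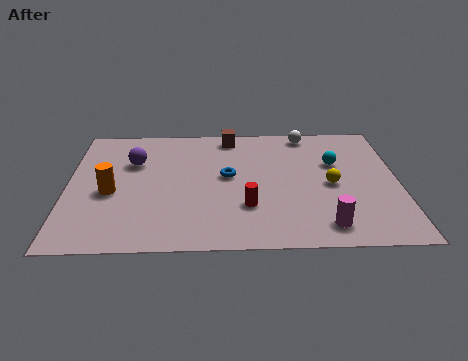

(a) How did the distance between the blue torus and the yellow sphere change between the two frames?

-2.7

They were about 6.6 units apart before and 3.9 after — 2.7 units closer together.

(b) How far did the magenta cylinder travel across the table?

0.8

The magenta cylinder moved from about (10.2, 1.5) to (9.4, 1.3), a distance of √(0.8² + 0.2²) ≈ 0.8.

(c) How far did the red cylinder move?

1.7

The red cylinder moved from about (8.2, 2.1) to (6.6, 2.6), a distance of √(1.6² + 0.5²) ≈ 1.7.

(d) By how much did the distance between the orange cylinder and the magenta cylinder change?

+2.4

Before: roughly 5.8 units apart; after: 8.2. That's 2.4 units further apart.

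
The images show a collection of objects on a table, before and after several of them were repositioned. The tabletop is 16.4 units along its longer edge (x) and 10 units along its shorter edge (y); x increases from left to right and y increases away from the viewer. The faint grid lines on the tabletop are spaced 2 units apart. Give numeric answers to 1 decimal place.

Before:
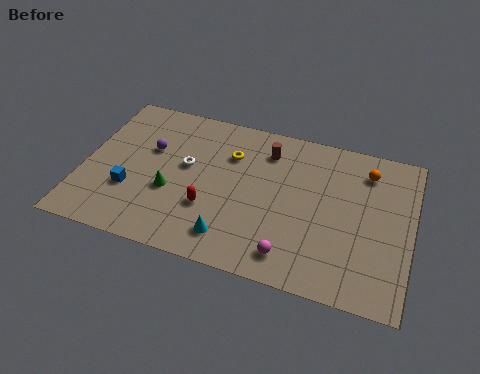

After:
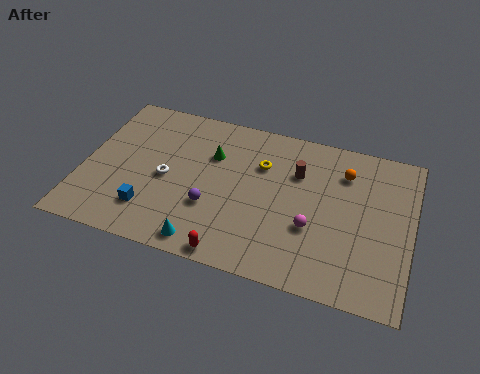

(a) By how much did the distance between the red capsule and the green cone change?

+4.1

They were about 2.1 units apart before and 6.2 after — 4.1 units further apart.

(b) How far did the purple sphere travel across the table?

4.5

From (3.2, 6.3) to (6.6, 3.4), the purple sphere covered √(3.4² + 2.9²) ≈ 4.5 units.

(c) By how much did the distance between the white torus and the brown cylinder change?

+2.3

Before: roughly 4.5 units apart; after: 6.8. That's 2.3 units further apart.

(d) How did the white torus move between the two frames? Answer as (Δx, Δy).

(-0.9, -1.1)

The white torus started near (5.1, 5.7) and ended near (4.2, 4.6).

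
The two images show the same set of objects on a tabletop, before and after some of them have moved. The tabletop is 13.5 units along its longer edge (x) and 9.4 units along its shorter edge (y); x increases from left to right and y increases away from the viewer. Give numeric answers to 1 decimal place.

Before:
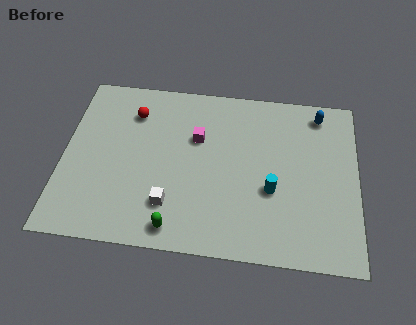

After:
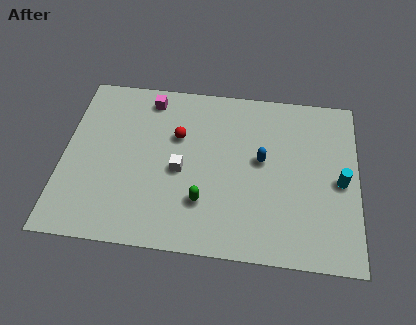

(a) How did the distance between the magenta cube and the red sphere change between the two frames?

-0.8

Before: roughly 3.2 units apart; after: 2.4. That's 0.8 units closer together.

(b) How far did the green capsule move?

1.9

The green capsule was near (5.3, 1.1) before and (6.5, 2.6) after, so it travelled √(1.2² + 1.5²) ≈ 1.9 units.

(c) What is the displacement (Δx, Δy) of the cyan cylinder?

(3.1, 0.8)

The cyan cylinder started near (9.6, 3.6) and ended near (12.7, 4.4).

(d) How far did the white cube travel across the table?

1.9

The white cube moved from about (5.0, 2.3) to (5.4, 4.2), a distance of √(0.4² + 1.9²) ≈ 1.9.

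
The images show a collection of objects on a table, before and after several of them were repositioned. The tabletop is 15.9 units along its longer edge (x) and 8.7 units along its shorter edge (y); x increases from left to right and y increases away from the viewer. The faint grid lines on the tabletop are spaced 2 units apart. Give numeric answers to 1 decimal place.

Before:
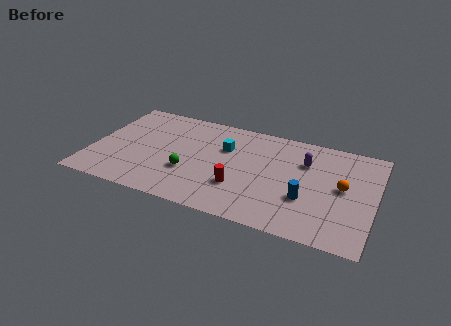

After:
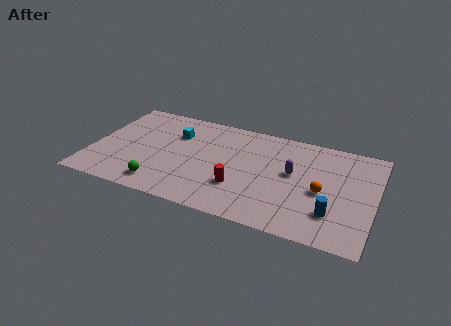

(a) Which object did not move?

the red cylinder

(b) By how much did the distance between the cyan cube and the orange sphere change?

+2.0

They were about 6.8 units apart before and 8.8 after — 2.0 units further apart.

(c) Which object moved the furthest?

the cyan cube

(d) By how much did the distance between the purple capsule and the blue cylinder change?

+0.4

Before: roughly 3.1 units apart; after: 3.5. That's 0.4 units further apart.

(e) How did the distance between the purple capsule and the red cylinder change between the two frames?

-1.2

Before: roughly 4.8 units apart; after: 3.6. That's 1.2 units closer together.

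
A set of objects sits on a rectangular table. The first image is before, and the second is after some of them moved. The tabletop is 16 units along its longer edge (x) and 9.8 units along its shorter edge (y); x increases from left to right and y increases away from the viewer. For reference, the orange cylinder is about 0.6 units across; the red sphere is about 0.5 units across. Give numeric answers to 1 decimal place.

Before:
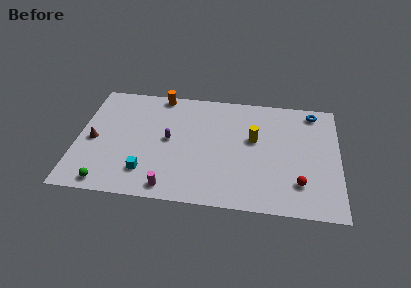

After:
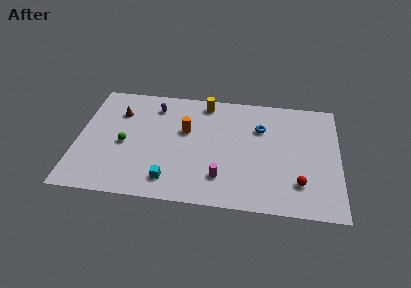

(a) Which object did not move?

the red sphere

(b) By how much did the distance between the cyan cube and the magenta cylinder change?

+1.3

The distance was about 1.9 in the first image and 3.2 in the second, so they moved 1.3 units further apart.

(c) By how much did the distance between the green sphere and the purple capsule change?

-1.6

They were about 5.5 units apart before and 3.9 after — 1.6 units closer together.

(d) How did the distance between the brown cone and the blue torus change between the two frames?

-5.2

The distance was about 14.0 in the first image and 8.8 in the second, so they moved 5.2 units closer together.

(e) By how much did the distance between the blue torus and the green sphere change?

-5.9

They were about 14.5 units apart before and 8.6 after — 5.9 units closer together.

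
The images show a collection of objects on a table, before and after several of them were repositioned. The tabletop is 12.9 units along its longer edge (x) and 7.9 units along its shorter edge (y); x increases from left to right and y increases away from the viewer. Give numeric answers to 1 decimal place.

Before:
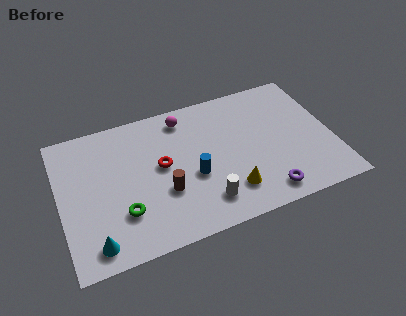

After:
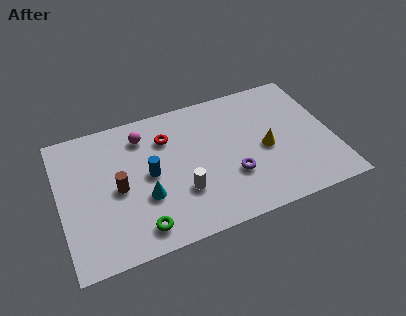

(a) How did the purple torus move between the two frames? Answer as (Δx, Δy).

(-1.4, 1.5)

The purple torus started near (9.4, 1.1) and ended near (8.0, 2.6).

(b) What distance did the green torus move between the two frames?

1.3

The green torus was near (2.8, 2.3) before and (3.5, 1.2) after, so it travelled √(0.7² + 1.1²) ≈ 1.3 units.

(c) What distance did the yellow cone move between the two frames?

2.6

From (7.8, 1.8) to (9.7, 3.6), the yellow cone covered √(1.9² + 1.8²) ≈ 2.6 units.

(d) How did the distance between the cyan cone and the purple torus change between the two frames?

-3.9

They were about 8.0 units apart before and 4.1 after — 3.9 units closer together.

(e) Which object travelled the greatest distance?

the cyan cone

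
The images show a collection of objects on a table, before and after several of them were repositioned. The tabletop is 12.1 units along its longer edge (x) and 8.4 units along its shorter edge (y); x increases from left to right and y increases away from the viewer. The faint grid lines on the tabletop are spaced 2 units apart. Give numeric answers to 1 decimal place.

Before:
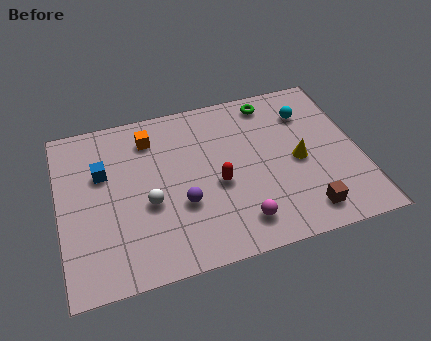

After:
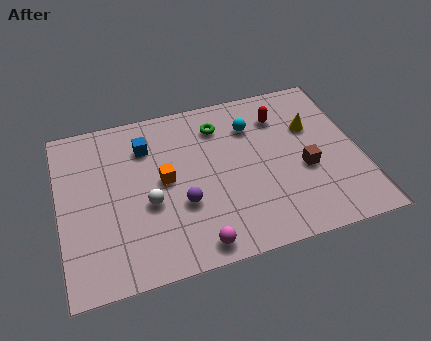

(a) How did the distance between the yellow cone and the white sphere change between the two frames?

+1.0

Before: roughly 6.1 units apart; after: 7.1. That's 1.0 units further apart.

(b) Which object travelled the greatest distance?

the red capsule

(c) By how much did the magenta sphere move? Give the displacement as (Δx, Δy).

(-1.8, -0.6)

From the two frames, the magenta sphere sits at roughly (7.0, 1.5) before and (5.2, 0.9) after.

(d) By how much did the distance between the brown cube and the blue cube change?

-2.0

The distance was about 8.8 in the first image and 6.8 in the second, so they moved 2.0 units closer together.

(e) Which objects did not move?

the white sphere and the purple sphere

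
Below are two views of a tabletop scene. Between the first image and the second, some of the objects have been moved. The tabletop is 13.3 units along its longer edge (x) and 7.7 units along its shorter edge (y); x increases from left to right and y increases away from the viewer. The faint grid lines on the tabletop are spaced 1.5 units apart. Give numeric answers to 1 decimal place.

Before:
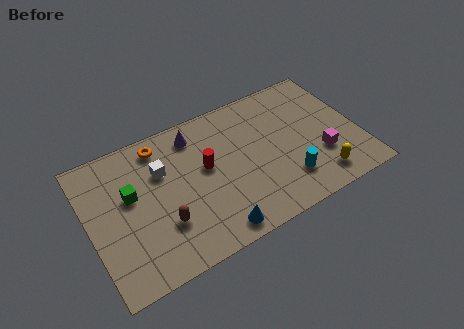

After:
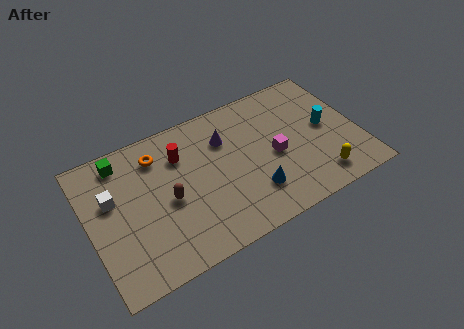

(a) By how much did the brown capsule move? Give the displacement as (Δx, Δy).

(0.4, 1.1)

The brown capsule was at about (3.4, 2.4) and moved to about (3.8, 3.5).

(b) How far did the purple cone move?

1.7

The purple cone moved from about (5.5, 6.4) to (6.9, 5.5), a distance of √(1.4² + 0.9²) ≈ 1.7.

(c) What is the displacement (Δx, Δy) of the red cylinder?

(-1.1, 1.2)

The red cylinder was at about (5.8, 4.4) and moved to about (4.7, 5.6).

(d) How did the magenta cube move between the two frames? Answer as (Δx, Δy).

(-2.2, 1.0)

The magenta cube started near (11.3, 2.5) and ended near (9.1, 3.5).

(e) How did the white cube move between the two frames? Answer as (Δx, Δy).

(-2.5, -0.4)

From the two frames, the white cube sits at roughly (3.7, 5.2) before and (1.2, 4.8) after.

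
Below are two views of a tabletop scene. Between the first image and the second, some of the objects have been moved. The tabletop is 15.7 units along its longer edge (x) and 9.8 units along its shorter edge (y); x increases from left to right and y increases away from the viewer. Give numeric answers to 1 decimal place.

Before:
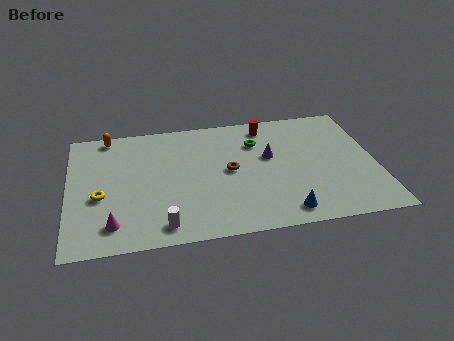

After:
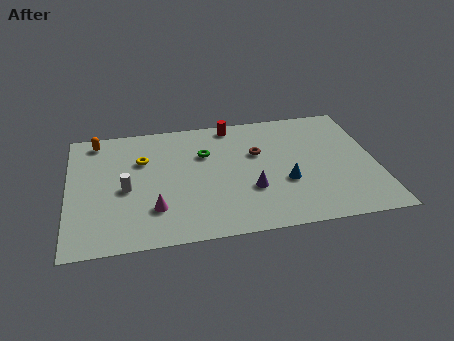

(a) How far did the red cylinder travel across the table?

1.8

The red cylinder was near (10.3, 8.4) before and (8.5, 8.8) after, so it travelled √(1.8² + 0.4²) ≈ 1.8 units.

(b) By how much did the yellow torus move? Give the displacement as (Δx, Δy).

(2.2, 2.6)

The yellow torus started near (1.6, 4.0) and ended near (3.8, 6.6).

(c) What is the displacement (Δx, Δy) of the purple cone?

(-1.1, -2.5)

The purple cone started near (10.3, 5.8) and ended near (9.2, 3.3).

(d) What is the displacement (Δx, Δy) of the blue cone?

(0.2, 2.3)

The blue cone started near (10.8, 1.3) and ended near (11.0, 3.6).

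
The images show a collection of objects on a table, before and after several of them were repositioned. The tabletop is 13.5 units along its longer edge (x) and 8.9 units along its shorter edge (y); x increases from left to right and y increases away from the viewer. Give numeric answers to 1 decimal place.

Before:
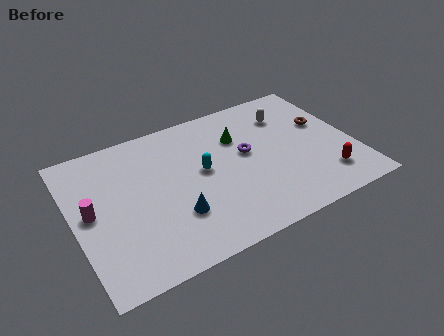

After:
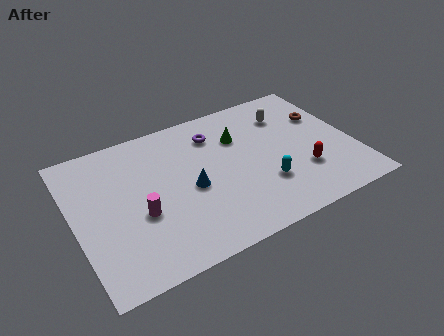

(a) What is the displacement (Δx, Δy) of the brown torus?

(0.1, 0.5)

The brown torus started near (12.3, 5.4) and ended near (12.4, 5.9).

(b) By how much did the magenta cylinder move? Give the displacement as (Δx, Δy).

(2.2, -1.1)

From the two frames, the magenta cylinder sits at roughly (0.8, 4.6) before and (3.0, 3.5) after.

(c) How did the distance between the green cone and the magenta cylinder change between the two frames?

-1.7

Before: roughly 7.6 units apart; after: 5.9. That's 1.7 units closer together.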